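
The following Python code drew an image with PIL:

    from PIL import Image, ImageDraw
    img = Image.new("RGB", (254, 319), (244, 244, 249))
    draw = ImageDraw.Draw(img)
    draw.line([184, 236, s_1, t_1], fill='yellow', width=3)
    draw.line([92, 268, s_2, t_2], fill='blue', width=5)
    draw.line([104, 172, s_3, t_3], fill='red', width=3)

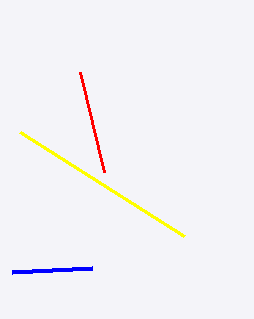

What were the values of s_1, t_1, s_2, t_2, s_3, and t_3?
s_1 = 20, t_1 = 132, s_2 = 12, t_2 = 272, s_3 = 80, t_3 = 72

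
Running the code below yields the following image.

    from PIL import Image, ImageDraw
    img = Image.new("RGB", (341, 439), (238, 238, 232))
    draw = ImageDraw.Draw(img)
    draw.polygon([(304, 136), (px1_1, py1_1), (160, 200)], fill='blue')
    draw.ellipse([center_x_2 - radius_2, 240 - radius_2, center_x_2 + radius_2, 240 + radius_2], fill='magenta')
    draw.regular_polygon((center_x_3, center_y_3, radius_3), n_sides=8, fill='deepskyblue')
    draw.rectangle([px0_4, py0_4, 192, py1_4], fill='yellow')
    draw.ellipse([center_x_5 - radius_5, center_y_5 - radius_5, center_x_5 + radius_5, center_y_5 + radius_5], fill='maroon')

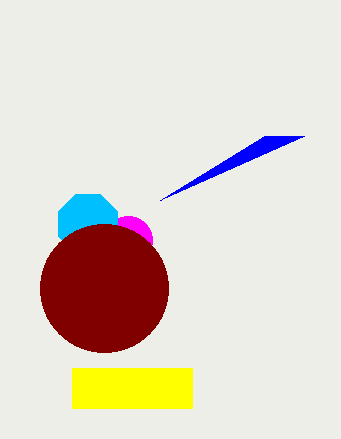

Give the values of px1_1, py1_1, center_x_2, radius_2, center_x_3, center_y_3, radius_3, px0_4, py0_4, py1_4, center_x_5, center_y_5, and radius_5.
px1_1 = 264, py1_1 = 136, center_x_2 = 128, radius_2 = 24, center_x_3 = 88, center_y_3 = 224, radius_3 = 32, px0_4 = 72, py0_4 = 368, py1_4 = 408, center_x_5 = 104, center_y_5 = 288, radius_5 = 64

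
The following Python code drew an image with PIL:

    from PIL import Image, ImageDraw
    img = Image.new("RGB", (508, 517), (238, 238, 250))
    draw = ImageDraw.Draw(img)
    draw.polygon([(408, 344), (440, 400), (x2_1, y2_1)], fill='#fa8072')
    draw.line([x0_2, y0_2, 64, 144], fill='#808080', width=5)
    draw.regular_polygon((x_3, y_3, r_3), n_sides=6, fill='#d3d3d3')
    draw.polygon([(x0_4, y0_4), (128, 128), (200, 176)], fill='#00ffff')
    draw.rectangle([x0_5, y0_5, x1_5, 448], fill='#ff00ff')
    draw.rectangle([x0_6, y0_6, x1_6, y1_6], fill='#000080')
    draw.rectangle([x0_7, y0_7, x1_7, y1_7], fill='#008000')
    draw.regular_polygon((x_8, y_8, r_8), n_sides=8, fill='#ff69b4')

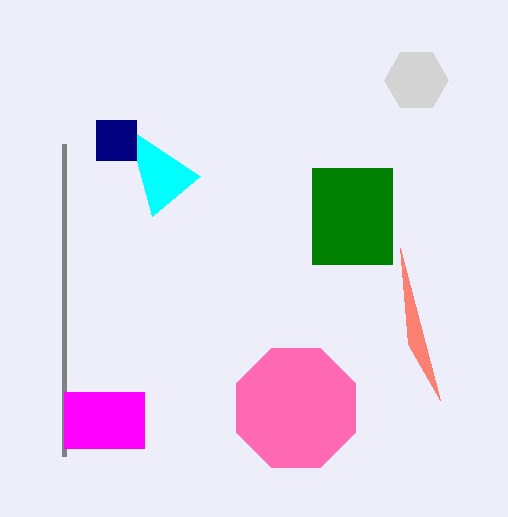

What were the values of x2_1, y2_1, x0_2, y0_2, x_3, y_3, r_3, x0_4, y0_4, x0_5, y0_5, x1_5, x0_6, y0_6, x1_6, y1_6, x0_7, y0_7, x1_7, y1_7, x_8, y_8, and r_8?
x2_1 = 400
y2_1 = 248
x0_2 = 64
y0_2 = 456
x_3 = 416
y_3 = 80
r_3 = 32
x0_4 = 152
y0_4 = 216
x0_5 = 64
y0_5 = 392
x1_5 = 144
x0_6 = 96
y0_6 = 120
x1_6 = 136
y1_6 = 160
x0_7 = 312
y0_7 = 168
x1_7 = 392
y1_7 = 264
x_8 = 296
y_8 = 408
r_8 = 64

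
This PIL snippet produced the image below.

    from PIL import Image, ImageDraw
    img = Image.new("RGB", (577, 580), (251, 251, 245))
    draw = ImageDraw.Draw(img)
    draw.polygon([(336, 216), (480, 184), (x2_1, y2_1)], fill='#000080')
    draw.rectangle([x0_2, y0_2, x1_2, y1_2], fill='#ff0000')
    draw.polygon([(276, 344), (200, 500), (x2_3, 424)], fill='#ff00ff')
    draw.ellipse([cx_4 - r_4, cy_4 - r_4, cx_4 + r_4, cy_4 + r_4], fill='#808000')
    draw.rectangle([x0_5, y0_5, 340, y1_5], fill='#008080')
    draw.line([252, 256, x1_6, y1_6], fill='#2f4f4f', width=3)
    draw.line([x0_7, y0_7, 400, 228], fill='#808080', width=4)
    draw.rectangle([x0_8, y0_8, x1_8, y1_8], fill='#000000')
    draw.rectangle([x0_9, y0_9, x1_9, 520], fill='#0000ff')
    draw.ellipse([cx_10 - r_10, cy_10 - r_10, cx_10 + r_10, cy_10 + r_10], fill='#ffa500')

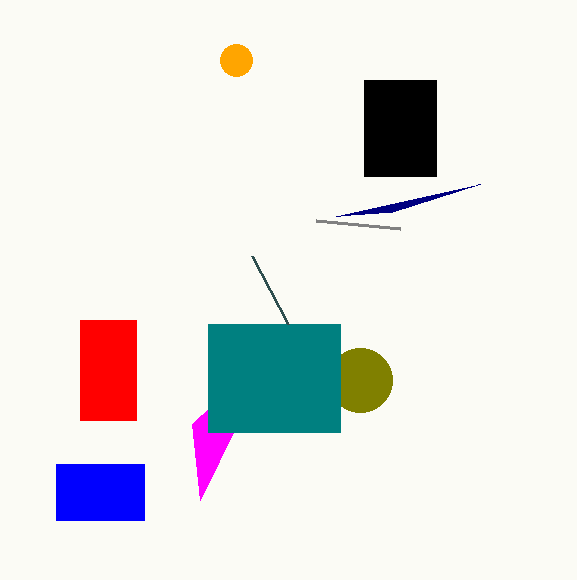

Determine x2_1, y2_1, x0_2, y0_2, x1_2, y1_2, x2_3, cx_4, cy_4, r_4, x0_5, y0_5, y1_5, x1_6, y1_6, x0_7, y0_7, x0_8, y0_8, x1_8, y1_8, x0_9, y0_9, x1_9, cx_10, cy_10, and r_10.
x2_1 = 392; y2_1 = 212; x0_2 = 80; y0_2 = 320; x1_2 = 136; y1_2 = 420; x2_3 = 192; cx_4 = 360; cy_4 = 380; r_4 = 32; x0_5 = 208; y0_5 = 324; y1_5 = 432; x1_6 = 288; y1_6 = 324; x0_7 = 316; y0_7 = 220; x0_8 = 364; y0_8 = 80; x1_8 = 436; y1_8 = 176; x0_9 = 56; y0_9 = 464; x1_9 = 144; cx_10 = 236; cy_10 = 60; r_10 = 16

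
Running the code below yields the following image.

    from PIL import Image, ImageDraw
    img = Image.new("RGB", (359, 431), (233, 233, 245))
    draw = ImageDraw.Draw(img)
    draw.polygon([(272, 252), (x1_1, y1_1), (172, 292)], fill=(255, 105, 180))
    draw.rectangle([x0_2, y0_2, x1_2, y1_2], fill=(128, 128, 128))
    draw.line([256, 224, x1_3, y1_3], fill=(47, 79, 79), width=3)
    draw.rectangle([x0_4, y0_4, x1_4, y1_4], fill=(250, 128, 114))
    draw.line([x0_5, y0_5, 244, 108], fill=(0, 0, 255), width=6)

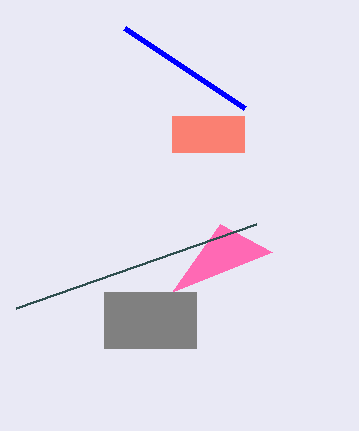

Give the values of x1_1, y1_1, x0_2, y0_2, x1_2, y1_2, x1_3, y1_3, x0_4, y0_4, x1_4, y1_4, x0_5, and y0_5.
x1_1 = 220, y1_1 = 224, x0_2 = 104, y0_2 = 292, x1_2 = 196, y1_2 = 348, x1_3 = 16, y1_3 = 308, x0_4 = 172, y0_4 = 116, x1_4 = 244, y1_4 = 152, x0_5 = 124, y0_5 = 28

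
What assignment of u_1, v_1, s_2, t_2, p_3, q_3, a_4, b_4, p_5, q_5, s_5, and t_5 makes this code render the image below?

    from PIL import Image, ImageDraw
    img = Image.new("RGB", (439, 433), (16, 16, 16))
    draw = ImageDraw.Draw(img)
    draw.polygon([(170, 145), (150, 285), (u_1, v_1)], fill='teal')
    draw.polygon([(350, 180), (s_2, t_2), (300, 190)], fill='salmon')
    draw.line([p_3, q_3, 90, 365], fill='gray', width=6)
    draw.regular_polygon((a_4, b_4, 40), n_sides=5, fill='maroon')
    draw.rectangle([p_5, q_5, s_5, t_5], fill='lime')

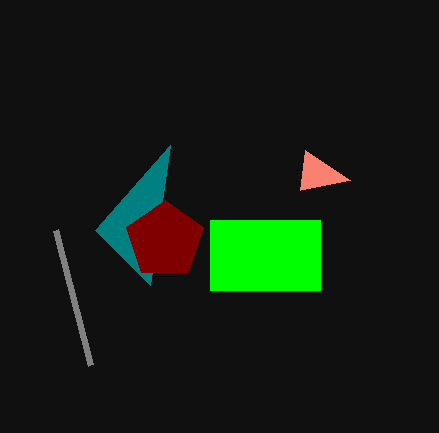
u_1 = 95, v_1 = 230, s_2 = 305, t_2 = 150, p_3 = 55, q_3 = 230, a_4 = 165, b_4 = 240, p_5 = 210, q_5 = 220, s_5 = 320, t_5 = 290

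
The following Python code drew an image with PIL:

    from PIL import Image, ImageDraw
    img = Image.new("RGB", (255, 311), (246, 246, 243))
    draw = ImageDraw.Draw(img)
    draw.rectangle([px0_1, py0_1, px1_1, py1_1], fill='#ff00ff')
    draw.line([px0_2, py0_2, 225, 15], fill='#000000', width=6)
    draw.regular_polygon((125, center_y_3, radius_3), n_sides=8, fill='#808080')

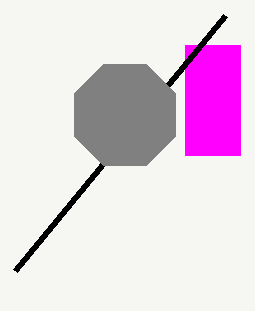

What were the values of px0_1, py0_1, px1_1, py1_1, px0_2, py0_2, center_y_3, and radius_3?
px0_1 = 185; py0_1 = 45; px1_1 = 240; py1_1 = 155; px0_2 = 15; py0_2 = 270; center_y_3 = 115; radius_3 = 55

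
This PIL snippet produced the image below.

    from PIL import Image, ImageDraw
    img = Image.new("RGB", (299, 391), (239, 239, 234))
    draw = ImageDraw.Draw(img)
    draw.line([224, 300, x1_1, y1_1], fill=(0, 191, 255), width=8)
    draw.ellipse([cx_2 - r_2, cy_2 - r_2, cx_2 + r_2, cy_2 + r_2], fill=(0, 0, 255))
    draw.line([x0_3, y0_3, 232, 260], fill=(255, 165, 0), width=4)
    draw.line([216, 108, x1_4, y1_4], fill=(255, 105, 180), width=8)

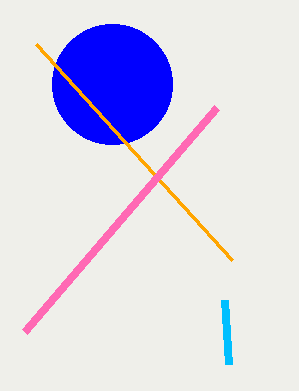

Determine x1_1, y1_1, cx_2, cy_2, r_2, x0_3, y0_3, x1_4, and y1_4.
x1_1 = 228; y1_1 = 364; cx_2 = 112; cy_2 = 84; r_2 = 60; x0_3 = 36; y0_3 = 44; x1_4 = 24; y1_4 = 332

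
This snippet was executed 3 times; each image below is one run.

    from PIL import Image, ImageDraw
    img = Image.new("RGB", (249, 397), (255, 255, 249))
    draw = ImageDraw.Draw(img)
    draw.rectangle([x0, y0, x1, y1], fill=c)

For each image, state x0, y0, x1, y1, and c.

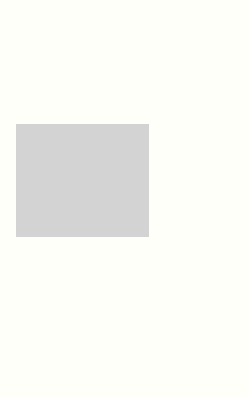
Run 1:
x0 = 16; y0 = 124; x1 = 148; y1 = 236; c = 'lightgray'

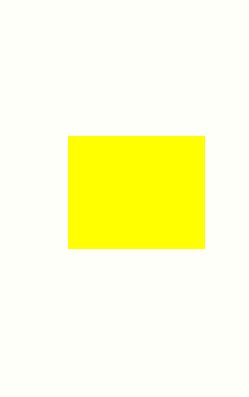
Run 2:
x0 = 68, y0 = 136, x1 = 204, y1 = 248, c = 'yellow'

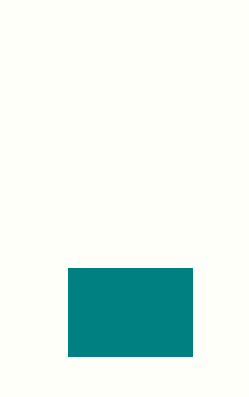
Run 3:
x0 = 68
y0 = 268
x1 = 192
y1 = 356
c = 'teal'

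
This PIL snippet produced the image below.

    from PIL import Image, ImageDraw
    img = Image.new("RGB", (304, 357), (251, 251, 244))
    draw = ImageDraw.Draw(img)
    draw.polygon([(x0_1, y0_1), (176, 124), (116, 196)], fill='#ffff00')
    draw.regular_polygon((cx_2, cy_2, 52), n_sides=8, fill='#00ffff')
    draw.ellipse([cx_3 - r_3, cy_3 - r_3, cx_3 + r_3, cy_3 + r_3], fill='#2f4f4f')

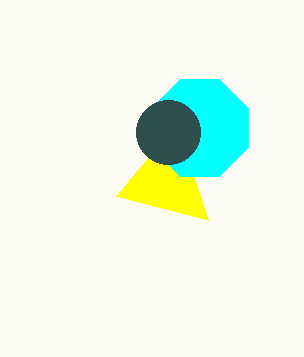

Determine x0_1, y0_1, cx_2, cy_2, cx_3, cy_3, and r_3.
x0_1 = 208
y0_1 = 220
cx_2 = 200
cy_2 = 128
cx_3 = 168
cy_3 = 132
r_3 = 32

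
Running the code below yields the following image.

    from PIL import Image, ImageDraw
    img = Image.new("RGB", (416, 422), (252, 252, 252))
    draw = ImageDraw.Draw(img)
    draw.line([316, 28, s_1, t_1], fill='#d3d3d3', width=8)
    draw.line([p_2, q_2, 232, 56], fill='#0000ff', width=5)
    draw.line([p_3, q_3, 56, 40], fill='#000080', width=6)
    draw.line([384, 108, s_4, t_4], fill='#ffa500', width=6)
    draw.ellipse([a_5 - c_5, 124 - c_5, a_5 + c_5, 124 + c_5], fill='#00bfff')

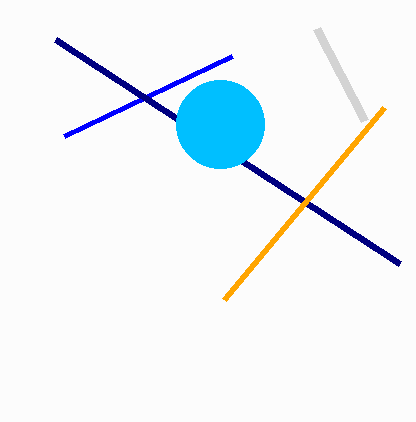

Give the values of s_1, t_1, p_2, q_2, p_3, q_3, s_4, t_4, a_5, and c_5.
s_1 = 364
t_1 = 120
p_2 = 64
q_2 = 136
p_3 = 400
q_3 = 264
s_4 = 224
t_4 = 300
a_5 = 220
c_5 = 44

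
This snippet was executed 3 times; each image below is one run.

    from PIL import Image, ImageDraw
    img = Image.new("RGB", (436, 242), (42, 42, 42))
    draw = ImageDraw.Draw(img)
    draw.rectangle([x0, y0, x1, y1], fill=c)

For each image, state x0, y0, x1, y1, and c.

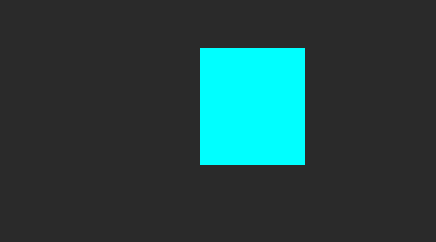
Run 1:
x0 = 200; y0 = 48; x1 = 304; y1 = 164; c = 'cyan'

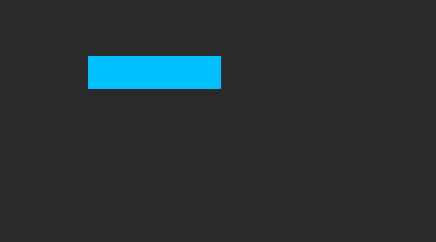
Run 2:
x0 = 88; y0 = 56; x1 = 220; y1 = 88; c = 'deepskyblue'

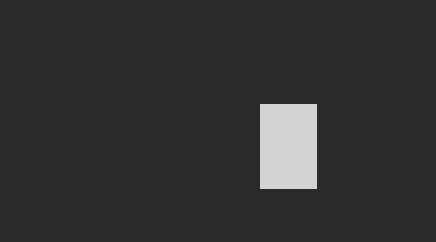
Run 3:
x0 = 260
y0 = 104
x1 = 316
y1 = 188
c = 'lightgray'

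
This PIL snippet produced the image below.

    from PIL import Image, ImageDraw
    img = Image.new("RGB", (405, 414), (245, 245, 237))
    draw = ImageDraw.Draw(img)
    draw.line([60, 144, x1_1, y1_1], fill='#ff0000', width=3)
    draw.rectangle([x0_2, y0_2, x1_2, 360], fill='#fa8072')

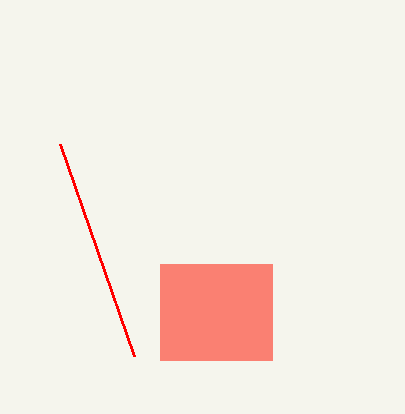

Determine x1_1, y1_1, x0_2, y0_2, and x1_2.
x1_1 = 134
y1_1 = 356
x0_2 = 160
y0_2 = 264
x1_2 = 272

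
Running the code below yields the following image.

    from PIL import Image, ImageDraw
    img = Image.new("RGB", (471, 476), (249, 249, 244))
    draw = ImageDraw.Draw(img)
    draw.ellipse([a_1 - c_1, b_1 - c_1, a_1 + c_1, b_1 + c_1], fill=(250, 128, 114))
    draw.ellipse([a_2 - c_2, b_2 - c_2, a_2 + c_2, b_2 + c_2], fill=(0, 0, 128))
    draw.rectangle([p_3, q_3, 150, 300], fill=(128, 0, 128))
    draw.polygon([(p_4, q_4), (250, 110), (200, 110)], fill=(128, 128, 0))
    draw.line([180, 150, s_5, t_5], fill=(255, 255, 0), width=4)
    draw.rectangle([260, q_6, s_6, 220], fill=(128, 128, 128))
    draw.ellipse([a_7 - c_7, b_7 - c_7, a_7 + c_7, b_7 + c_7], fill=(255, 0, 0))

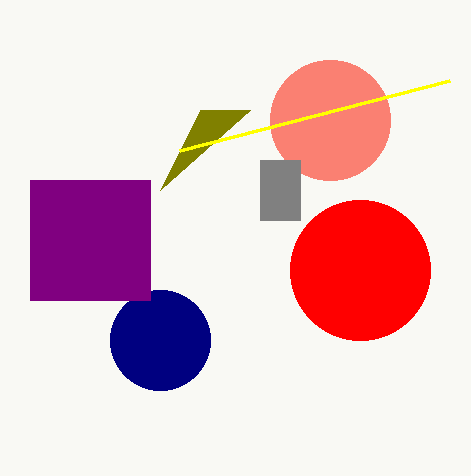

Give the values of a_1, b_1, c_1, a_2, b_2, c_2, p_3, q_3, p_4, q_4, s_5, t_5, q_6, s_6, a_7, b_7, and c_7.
a_1 = 330
b_1 = 120
c_1 = 60
a_2 = 160
b_2 = 340
c_2 = 50
p_3 = 30
q_3 = 180
p_4 = 160
q_4 = 190
s_5 = 450
t_5 = 80
q_6 = 160
s_6 = 300
a_7 = 360
b_7 = 270
c_7 = 70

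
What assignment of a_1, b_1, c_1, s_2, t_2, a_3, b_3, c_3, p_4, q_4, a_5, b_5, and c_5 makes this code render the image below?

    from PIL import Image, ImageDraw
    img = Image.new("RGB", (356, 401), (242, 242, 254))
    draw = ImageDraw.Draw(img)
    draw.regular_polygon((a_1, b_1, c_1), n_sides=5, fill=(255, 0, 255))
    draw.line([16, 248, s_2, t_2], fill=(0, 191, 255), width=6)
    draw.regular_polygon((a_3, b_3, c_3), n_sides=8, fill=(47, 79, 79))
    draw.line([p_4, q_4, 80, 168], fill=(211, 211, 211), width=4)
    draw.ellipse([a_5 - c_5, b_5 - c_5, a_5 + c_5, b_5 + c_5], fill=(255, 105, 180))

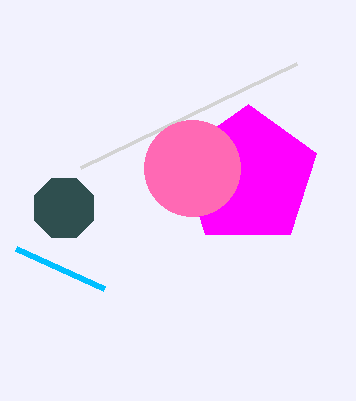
a_1 = 248; b_1 = 176; c_1 = 72; s_2 = 104; t_2 = 288; a_3 = 64; b_3 = 208; c_3 = 32; p_4 = 296; q_4 = 64; a_5 = 192; b_5 = 168; c_5 = 48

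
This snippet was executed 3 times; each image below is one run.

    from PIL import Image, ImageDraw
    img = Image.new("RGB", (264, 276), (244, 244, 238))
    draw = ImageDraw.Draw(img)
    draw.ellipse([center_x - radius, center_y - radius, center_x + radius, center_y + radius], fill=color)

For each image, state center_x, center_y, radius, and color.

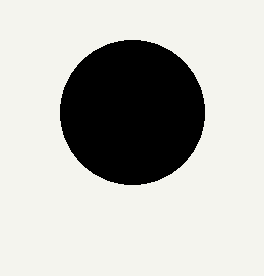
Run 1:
center_x = 132; center_y = 112; radius = 72; color = 'black'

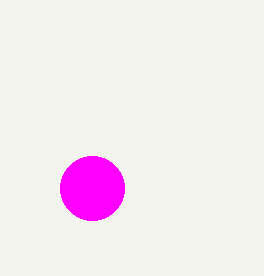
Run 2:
center_x = 92; center_y = 188; radius = 32; color = 'magenta'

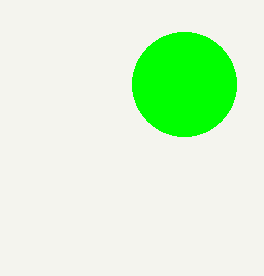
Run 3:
center_x = 184
center_y = 84
radius = 52
color = 'lime'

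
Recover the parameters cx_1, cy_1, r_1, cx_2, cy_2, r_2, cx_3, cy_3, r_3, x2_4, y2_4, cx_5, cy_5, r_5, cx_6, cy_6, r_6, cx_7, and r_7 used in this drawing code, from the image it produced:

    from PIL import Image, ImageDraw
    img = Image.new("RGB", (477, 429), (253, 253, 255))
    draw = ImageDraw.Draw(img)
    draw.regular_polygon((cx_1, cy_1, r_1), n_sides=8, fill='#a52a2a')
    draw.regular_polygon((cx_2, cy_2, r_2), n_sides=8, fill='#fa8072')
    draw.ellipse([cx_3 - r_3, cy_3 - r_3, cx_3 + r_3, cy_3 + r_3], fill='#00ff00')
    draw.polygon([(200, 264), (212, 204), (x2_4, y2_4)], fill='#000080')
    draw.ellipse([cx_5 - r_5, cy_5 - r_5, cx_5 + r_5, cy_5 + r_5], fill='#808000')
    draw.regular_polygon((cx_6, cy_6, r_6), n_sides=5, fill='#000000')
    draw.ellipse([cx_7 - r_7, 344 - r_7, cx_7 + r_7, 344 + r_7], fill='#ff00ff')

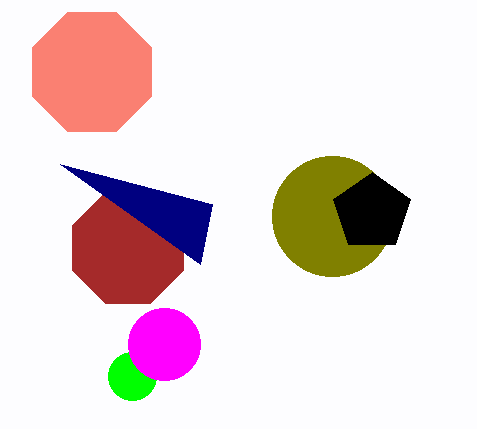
cx_1 = 128; cy_1 = 248; r_1 = 60; cx_2 = 92; cy_2 = 72; r_2 = 64; cx_3 = 132; cy_3 = 376; r_3 = 24; x2_4 = 60; y2_4 = 164; cx_5 = 332; cy_5 = 216; r_5 = 60; cx_6 = 372; cy_6 = 212; r_6 = 40; cx_7 = 164; r_7 = 36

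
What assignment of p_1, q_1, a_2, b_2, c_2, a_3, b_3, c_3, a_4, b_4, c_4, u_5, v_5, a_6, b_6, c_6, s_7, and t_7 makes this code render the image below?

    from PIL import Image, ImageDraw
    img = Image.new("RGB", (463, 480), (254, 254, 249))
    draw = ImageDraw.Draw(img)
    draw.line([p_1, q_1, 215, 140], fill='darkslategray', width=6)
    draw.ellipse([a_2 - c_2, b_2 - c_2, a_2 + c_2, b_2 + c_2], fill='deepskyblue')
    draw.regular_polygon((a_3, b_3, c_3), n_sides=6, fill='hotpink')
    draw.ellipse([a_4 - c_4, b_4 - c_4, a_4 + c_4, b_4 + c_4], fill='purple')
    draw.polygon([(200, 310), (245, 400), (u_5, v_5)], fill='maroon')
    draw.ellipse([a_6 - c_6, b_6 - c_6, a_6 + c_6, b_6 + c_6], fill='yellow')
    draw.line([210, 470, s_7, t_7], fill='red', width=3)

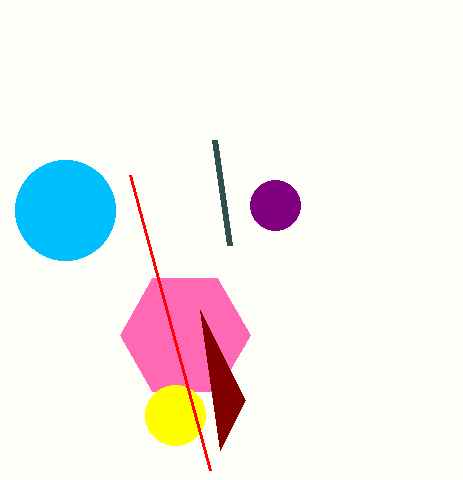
p_1 = 230, q_1 = 245, a_2 = 65, b_2 = 210, c_2 = 50, a_3 = 185, b_3 = 335, c_3 = 65, a_4 = 275, b_4 = 205, c_4 = 25, u_5 = 220, v_5 = 450, a_6 = 175, b_6 = 415, c_6 = 30, s_7 = 130, t_7 = 175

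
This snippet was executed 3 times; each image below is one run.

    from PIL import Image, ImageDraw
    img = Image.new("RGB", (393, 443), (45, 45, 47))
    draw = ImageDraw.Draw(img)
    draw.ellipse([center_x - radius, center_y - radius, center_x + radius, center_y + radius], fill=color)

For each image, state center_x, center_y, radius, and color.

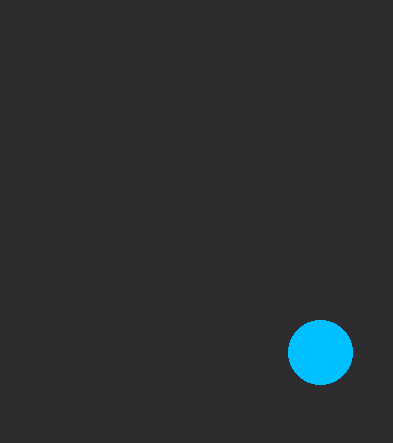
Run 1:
center_x = 320; center_y = 352; radius = 32; color = 'deepskyblue'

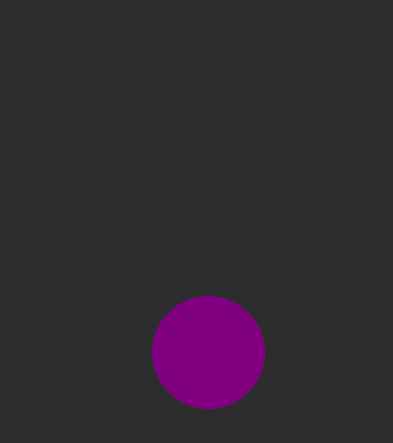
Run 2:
center_x = 208
center_y = 352
radius = 56
color = 'purple'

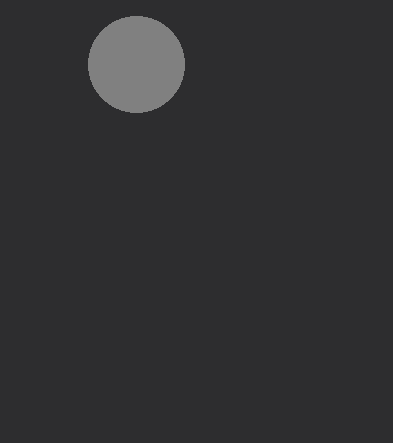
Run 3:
center_x = 136; center_y = 64; radius = 48; color = 'gray'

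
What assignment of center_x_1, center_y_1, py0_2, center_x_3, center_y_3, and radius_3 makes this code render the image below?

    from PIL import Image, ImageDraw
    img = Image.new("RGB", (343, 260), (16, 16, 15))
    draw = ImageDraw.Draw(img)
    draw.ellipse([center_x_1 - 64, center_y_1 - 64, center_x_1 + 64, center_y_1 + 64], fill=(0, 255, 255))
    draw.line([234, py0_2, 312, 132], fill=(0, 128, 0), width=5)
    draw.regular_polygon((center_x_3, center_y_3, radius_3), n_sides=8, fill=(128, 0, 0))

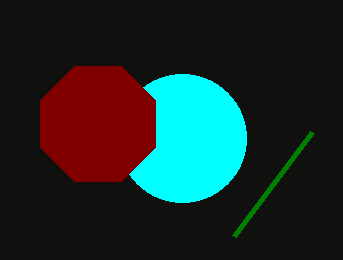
center_x_1 = 182
center_y_1 = 138
py0_2 = 236
center_x_3 = 98
center_y_3 = 124
radius_3 = 62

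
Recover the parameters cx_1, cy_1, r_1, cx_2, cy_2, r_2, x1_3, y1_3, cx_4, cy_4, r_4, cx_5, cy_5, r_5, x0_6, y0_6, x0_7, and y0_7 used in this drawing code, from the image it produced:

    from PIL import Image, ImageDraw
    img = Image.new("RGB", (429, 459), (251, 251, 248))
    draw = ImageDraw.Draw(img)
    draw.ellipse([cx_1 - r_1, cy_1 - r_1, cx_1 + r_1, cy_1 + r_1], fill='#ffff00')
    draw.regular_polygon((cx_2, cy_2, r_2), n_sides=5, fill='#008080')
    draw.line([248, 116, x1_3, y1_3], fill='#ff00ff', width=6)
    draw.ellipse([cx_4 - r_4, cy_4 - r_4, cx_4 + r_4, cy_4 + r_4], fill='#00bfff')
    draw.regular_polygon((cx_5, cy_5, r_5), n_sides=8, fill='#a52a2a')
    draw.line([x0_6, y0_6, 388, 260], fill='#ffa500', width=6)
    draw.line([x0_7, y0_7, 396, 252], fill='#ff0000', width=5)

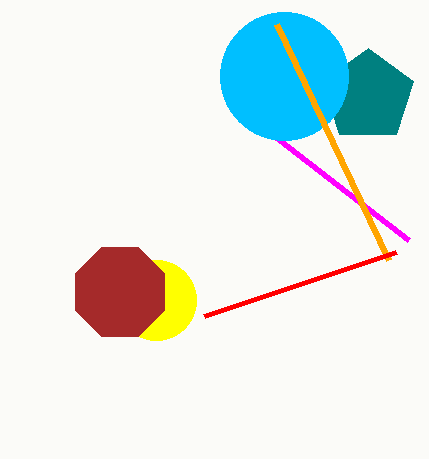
cx_1 = 156; cy_1 = 300; r_1 = 40; cx_2 = 368; cy_2 = 96; r_2 = 48; x1_3 = 408; y1_3 = 240; cx_4 = 284; cy_4 = 76; r_4 = 64; cx_5 = 120; cy_5 = 292; r_5 = 48; x0_6 = 276; y0_6 = 24; x0_7 = 204; y0_7 = 316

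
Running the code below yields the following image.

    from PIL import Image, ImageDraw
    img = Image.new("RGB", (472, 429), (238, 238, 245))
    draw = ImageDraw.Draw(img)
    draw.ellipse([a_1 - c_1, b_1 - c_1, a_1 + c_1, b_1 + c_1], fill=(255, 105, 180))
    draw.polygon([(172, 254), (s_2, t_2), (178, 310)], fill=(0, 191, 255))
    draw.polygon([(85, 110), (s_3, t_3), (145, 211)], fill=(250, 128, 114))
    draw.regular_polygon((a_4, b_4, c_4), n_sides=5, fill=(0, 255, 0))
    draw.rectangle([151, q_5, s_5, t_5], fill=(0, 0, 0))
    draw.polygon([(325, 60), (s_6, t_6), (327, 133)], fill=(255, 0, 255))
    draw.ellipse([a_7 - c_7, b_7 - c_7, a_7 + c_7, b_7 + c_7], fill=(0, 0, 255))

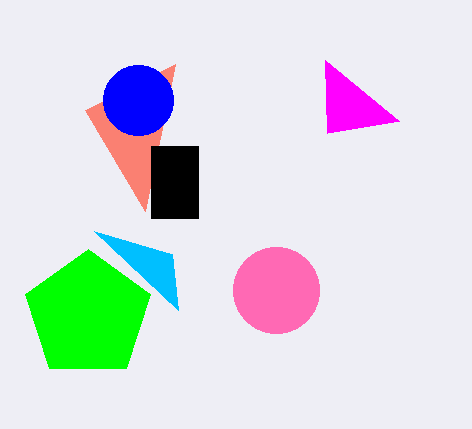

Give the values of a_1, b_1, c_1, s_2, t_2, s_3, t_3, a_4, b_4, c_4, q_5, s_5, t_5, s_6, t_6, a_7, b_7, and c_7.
a_1 = 276, b_1 = 290, c_1 = 43, s_2 = 94, t_2 = 231, s_3 = 175, t_3 = 64, a_4 = 88, b_4 = 315, c_4 = 66, q_5 = 146, s_5 = 198, t_5 = 218, s_6 = 399, t_6 = 121, a_7 = 138, b_7 = 100, c_7 = 35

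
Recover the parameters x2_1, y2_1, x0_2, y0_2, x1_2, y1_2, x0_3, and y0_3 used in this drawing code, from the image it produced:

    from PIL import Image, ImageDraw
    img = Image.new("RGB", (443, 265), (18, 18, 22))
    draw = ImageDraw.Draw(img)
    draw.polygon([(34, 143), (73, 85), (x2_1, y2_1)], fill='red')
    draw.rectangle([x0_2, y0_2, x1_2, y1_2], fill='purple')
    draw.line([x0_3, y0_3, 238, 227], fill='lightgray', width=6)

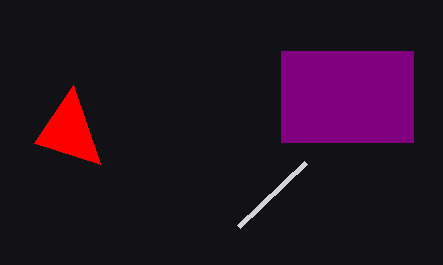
x2_1 = 100; y2_1 = 164; x0_2 = 281; y0_2 = 51; x1_2 = 413; y1_2 = 142; x0_3 = 305; y0_3 = 163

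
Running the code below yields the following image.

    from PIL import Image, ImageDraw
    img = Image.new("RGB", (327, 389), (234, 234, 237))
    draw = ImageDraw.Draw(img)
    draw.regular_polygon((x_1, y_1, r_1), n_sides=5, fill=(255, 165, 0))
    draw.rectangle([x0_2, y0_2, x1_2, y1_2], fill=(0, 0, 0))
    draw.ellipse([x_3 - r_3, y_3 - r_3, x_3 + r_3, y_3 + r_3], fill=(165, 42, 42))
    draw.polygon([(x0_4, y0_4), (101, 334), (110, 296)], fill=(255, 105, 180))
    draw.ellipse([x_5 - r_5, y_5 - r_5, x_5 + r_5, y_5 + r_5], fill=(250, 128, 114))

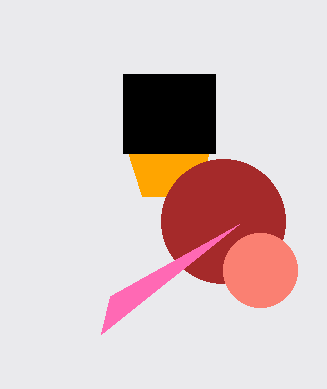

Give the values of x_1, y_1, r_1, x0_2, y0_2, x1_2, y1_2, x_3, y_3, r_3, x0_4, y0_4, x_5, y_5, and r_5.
x_1 = 169; y_1 = 160; r_1 = 45; x0_2 = 123; y0_2 = 74; x1_2 = 215; y1_2 = 153; x_3 = 223; y_3 = 221; r_3 = 62; x0_4 = 239; y0_4 = 224; x_5 = 260; y_5 = 270; r_5 = 37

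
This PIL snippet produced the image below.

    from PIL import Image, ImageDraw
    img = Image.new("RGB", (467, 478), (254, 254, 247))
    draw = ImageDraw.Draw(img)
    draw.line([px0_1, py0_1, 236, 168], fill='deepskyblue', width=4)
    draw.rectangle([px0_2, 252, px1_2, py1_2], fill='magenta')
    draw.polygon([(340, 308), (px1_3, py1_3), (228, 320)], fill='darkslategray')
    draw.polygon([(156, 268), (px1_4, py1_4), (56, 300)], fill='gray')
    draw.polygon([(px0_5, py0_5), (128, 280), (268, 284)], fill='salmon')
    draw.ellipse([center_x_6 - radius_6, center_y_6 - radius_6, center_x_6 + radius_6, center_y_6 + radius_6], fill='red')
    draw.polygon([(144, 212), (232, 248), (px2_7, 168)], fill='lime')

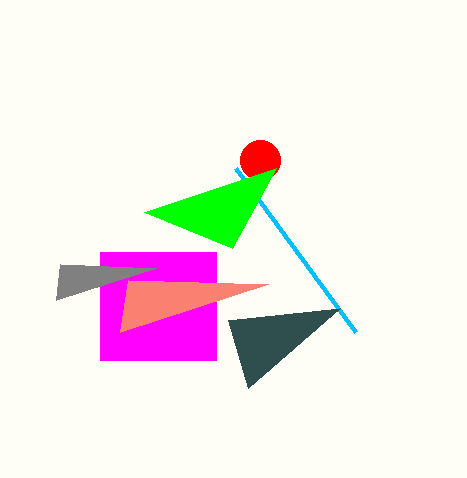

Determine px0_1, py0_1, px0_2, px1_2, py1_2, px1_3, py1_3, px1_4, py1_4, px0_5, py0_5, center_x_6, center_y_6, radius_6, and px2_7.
px0_1 = 356; py0_1 = 332; px0_2 = 100; px1_2 = 216; py1_2 = 360; px1_3 = 248; py1_3 = 388; px1_4 = 60; py1_4 = 264; px0_5 = 120; py0_5 = 332; center_x_6 = 260; center_y_6 = 160; radius_6 = 20; px2_7 = 276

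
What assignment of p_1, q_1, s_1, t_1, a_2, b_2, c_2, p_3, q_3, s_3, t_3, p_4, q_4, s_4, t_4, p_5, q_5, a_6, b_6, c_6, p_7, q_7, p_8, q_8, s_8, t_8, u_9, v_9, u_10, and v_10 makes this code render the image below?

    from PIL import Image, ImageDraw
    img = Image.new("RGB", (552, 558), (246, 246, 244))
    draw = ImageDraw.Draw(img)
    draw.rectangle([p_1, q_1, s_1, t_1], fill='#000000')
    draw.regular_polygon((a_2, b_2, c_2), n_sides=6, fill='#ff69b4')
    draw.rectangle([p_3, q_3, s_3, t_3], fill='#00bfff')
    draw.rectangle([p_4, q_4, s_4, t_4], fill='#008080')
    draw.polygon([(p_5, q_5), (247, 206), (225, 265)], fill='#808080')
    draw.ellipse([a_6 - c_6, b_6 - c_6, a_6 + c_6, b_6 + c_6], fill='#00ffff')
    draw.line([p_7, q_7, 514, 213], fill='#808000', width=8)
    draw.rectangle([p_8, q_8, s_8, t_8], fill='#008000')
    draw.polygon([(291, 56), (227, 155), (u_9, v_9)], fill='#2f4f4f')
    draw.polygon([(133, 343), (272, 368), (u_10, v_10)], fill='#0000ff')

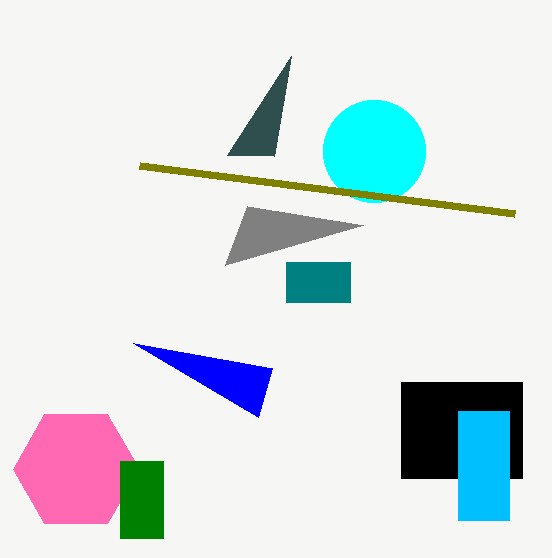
p_1 = 401; q_1 = 382; s_1 = 522; t_1 = 478; a_2 = 76; b_2 = 469; c_2 = 63; p_3 = 458; q_3 = 411; s_3 = 509; t_3 = 520; p_4 = 286; q_4 = 262; s_4 = 350; t_4 = 302; p_5 = 363; q_5 = 225; a_6 = 374; b_6 = 151; c_6 = 51; p_7 = 139; q_7 = 165; p_8 = 120; q_8 = 461; s_8 = 163; t_8 = 538; u_9 = 274; v_9 = 156; u_10 = 258; v_10 = 417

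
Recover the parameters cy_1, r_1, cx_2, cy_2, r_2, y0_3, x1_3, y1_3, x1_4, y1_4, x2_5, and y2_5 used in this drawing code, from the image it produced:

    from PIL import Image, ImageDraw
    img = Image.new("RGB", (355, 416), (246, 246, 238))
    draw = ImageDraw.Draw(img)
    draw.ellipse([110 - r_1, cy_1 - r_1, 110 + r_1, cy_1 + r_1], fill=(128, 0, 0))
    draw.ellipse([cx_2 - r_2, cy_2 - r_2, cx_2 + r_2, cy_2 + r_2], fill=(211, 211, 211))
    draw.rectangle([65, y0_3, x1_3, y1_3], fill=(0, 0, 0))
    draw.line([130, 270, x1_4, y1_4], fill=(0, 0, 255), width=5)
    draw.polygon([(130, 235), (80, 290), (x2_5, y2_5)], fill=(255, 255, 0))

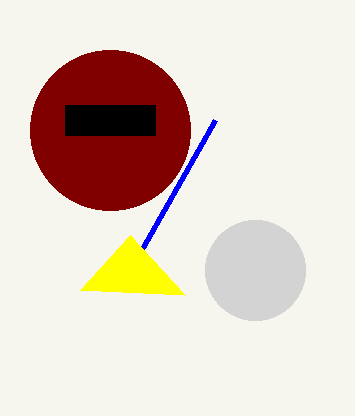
cy_1 = 130; r_1 = 80; cx_2 = 255; cy_2 = 270; r_2 = 50; y0_3 = 105; x1_3 = 155; y1_3 = 135; x1_4 = 215; y1_4 = 120; x2_5 = 185; y2_5 = 295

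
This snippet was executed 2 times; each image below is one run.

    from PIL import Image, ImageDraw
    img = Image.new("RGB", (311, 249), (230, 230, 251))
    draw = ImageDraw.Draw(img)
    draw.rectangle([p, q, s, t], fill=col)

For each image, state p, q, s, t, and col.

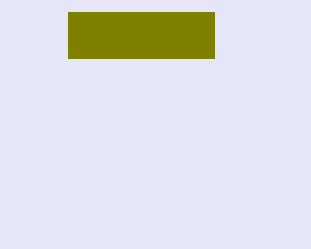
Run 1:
p = 68; q = 12; s = 214; t = 58; col = 'olive'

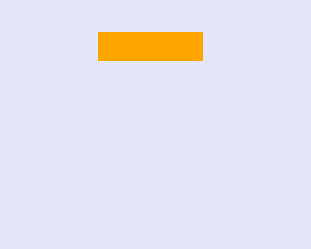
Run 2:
p = 98
q = 32
s = 202
t = 60
col = 'orange'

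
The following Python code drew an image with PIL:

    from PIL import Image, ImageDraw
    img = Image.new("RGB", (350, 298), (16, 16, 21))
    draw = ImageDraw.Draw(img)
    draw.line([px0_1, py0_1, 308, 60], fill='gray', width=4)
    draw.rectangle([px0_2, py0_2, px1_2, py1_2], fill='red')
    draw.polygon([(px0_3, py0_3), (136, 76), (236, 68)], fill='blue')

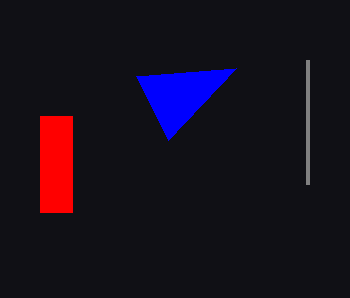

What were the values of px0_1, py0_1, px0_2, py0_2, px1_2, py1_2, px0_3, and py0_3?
px0_1 = 308
py0_1 = 184
px0_2 = 40
py0_2 = 116
px1_2 = 72
py1_2 = 212
px0_3 = 168
py0_3 = 140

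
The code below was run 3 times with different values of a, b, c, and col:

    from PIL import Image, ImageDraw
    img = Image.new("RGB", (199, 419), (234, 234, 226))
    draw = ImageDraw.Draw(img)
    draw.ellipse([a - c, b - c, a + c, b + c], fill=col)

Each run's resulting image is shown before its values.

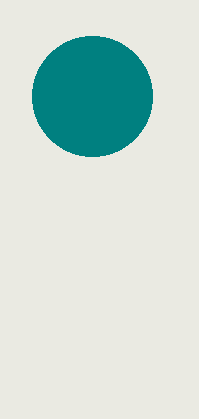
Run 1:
a = 92, b = 96, c = 60, col = 'teal'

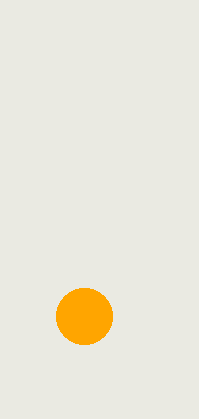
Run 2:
a = 84; b = 316; c = 28; col = 'orange'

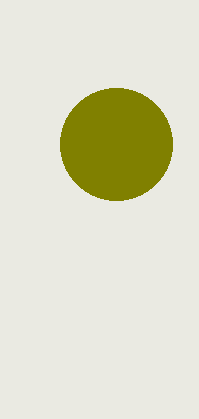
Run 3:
a = 116; b = 144; c = 56; col = 'olive'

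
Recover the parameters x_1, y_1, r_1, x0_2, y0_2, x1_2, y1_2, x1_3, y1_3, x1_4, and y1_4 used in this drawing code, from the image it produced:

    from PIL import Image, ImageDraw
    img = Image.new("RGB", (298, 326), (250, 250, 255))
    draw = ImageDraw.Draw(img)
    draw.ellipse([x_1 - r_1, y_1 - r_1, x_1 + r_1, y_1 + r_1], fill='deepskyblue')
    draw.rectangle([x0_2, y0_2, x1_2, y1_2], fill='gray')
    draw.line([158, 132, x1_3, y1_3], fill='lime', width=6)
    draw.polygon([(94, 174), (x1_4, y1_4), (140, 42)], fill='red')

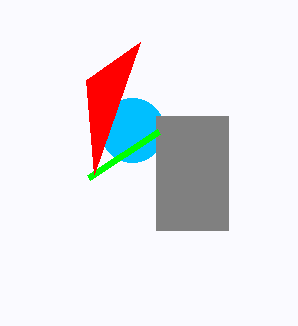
x_1 = 132; y_1 = 130; r_1 = 32; x0_2 = 156; y0_2 = 116; x1_2 = 228; y1_2 = 230; x1_3 = 88; y1_3 = 178; x1_4 = 86; y1_4 = 80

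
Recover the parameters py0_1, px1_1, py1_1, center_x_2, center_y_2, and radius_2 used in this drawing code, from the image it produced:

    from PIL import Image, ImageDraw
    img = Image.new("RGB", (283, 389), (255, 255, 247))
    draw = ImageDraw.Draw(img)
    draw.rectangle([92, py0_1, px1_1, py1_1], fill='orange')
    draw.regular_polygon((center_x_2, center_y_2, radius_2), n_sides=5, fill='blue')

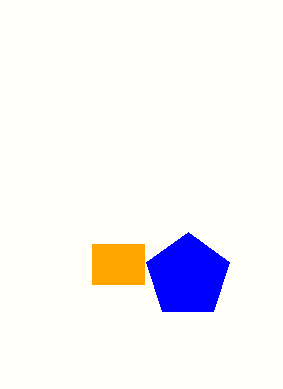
py0_1 = 244; px1_1 = 144; py1_1 = 284; center_x_2 = 188; center_y_2 = 276; radius_2 = 44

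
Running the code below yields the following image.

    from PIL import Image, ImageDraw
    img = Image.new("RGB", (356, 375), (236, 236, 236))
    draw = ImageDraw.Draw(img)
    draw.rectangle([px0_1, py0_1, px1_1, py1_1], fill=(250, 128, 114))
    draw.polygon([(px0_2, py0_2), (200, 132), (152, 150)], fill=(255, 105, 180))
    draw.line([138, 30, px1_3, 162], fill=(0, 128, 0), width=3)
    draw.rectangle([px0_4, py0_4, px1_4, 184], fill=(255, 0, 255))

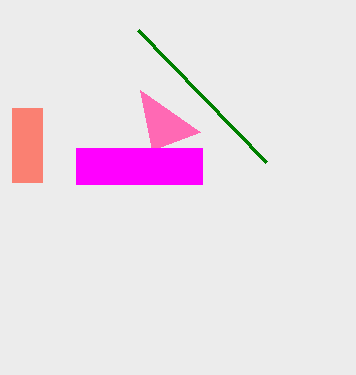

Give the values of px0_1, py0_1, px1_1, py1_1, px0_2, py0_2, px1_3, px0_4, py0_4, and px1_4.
px0_1 = 12, py0_1 = 108, px1_1 = 42, py1_1 = 182, px0_2 = 140, py0_2 = 90, px1_3 = 266, px0_4 = 76, py0_4 = 148, px1_4 = 202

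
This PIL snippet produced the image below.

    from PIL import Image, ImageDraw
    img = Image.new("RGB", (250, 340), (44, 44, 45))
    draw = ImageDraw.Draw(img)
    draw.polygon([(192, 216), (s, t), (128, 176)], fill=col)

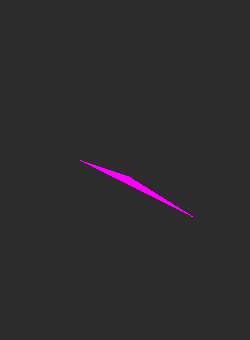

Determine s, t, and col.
s = 80, t = 160, col = 'magenta'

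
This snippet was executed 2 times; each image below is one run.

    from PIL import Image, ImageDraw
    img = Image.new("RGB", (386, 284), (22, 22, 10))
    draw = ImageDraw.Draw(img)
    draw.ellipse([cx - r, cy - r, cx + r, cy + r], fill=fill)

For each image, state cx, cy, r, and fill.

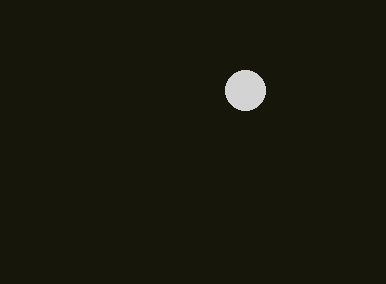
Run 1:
cx = 245
cy = 90
r = 20
fill = 'lightgray'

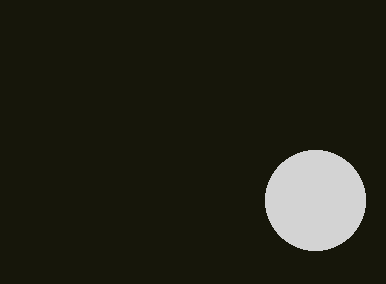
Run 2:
cx = 315, cy = 200, r = 50, fill = 'lightgray'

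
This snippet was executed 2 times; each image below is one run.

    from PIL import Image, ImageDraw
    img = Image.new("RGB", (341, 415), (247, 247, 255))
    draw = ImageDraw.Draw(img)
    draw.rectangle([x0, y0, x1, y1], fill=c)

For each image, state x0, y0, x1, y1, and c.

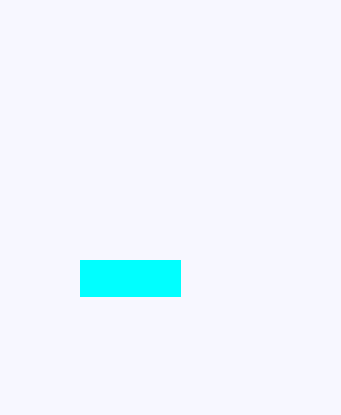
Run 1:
x0 = 80, y0 = 260, x1 = 180, y1 = 296, c = 'cyan'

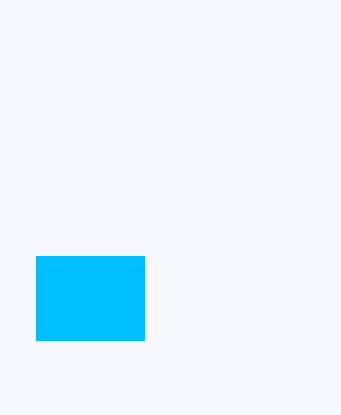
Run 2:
x0 = 36
y0 = 256
x1 = 144
y1 = 340
c = 'deepskyblue'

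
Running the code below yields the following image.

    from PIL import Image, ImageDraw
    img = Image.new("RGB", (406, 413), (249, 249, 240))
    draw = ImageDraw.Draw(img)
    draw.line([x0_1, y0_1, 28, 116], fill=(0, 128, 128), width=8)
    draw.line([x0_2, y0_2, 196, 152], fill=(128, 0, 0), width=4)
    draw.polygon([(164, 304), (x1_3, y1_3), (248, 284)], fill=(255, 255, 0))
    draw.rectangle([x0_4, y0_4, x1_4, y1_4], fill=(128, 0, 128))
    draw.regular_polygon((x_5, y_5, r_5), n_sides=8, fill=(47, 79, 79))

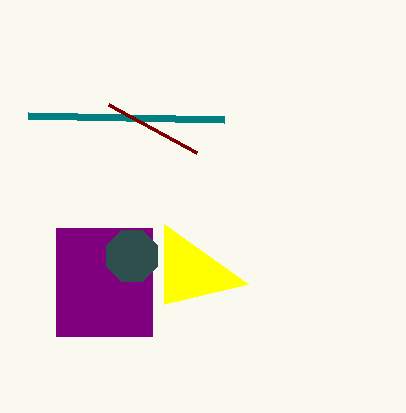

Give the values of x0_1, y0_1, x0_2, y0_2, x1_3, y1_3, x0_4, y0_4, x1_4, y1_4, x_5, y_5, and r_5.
x0_1 = 224
y0_1 = 120
x0_2 = 108
y0_2 = 104
x1_3 = 164
y1_3 = 224
x0_4 = 56
y0_4 = 228
x1_4 = 152
y1_4 = 336
x_5 = 132
y_5 = 256
r_5 = 28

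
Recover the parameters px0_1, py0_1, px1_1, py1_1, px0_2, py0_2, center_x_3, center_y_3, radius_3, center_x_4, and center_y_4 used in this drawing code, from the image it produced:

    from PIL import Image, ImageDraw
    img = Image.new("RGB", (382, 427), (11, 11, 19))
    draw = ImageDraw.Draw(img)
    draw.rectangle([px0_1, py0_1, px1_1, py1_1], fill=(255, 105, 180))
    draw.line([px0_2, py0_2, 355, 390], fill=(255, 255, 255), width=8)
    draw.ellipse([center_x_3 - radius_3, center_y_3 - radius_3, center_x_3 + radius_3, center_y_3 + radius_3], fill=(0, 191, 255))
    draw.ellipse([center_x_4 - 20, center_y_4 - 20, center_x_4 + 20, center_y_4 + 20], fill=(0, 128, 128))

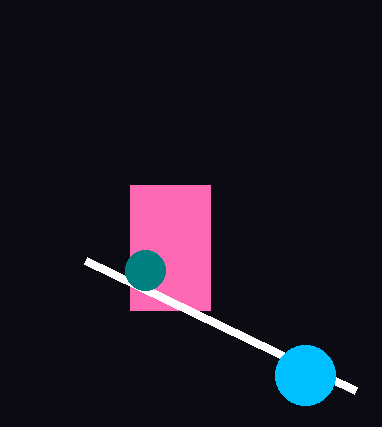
px0_1 = 130
py0_1 = 185
px1_1 = 210
py1_1 = 310
px0_2 = 85
py0_2 = 260
center_x_3 = 305
center_y_3 = 375
radius_3 = 30
center_x_4 = 145
center_y_4 = 270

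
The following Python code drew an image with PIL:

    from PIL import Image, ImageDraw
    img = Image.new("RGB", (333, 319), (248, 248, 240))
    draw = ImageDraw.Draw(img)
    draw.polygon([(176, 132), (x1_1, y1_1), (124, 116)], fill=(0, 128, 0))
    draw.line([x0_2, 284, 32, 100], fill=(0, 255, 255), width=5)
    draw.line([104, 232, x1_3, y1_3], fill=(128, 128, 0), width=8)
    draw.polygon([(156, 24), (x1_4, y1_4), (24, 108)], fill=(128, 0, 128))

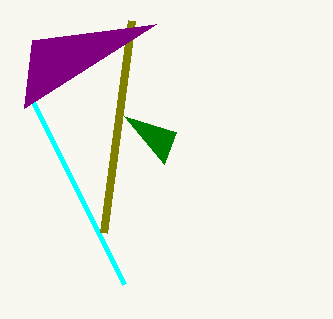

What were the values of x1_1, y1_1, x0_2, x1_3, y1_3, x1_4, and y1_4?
x1_1 = 164
y1_1 = 164
x0_2 = 124
x1_3 = 132
y1_3 = 20
x1_4 = 32
y1_4 = 40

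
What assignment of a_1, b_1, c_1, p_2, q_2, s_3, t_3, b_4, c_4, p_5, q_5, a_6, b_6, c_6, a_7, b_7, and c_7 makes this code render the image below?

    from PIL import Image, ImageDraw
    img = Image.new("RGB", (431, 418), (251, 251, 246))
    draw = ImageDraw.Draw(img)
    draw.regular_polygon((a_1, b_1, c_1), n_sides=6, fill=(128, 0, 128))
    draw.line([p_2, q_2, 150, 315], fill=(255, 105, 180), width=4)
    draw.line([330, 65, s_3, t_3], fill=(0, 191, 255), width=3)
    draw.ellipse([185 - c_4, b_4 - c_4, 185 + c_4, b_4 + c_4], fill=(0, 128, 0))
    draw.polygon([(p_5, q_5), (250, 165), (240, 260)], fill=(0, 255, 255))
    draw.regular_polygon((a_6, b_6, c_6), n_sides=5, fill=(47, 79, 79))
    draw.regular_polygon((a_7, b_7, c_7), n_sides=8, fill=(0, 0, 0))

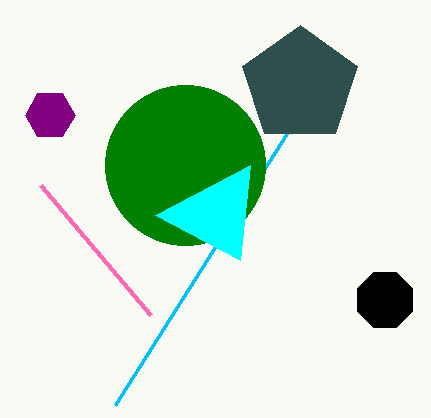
a_1 = 50; b_1 = 115; c_1 = 25; p_2 = 40; q_2 = 185; s_3 = 115; t_3 = 405; b_4 = 165; c_4 = 80; p_5 = 155; q_5 = 215; a_6 = 300; b_6 = 85; c_6 = 60; a_7 = 385; b_7 = 300; c_7 = 30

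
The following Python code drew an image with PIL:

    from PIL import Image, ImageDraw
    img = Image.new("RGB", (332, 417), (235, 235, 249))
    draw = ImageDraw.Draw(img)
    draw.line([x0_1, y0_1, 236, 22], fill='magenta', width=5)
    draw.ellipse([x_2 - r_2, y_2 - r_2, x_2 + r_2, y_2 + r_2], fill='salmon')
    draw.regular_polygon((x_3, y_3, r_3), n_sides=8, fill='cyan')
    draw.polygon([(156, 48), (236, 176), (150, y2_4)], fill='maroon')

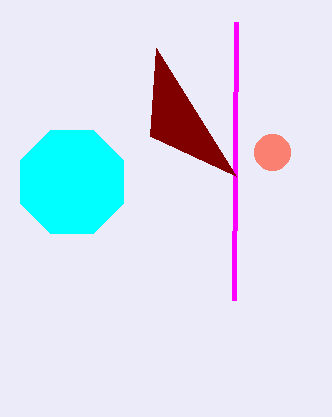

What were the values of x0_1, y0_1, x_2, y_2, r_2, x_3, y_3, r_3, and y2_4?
x0_1 = 234
y0_1 = 300
x_2 = 272
y_2 = 152
r_2 = 18
x_3 = 72
y_3 = 182
r_3 = 56
y2_4 = 136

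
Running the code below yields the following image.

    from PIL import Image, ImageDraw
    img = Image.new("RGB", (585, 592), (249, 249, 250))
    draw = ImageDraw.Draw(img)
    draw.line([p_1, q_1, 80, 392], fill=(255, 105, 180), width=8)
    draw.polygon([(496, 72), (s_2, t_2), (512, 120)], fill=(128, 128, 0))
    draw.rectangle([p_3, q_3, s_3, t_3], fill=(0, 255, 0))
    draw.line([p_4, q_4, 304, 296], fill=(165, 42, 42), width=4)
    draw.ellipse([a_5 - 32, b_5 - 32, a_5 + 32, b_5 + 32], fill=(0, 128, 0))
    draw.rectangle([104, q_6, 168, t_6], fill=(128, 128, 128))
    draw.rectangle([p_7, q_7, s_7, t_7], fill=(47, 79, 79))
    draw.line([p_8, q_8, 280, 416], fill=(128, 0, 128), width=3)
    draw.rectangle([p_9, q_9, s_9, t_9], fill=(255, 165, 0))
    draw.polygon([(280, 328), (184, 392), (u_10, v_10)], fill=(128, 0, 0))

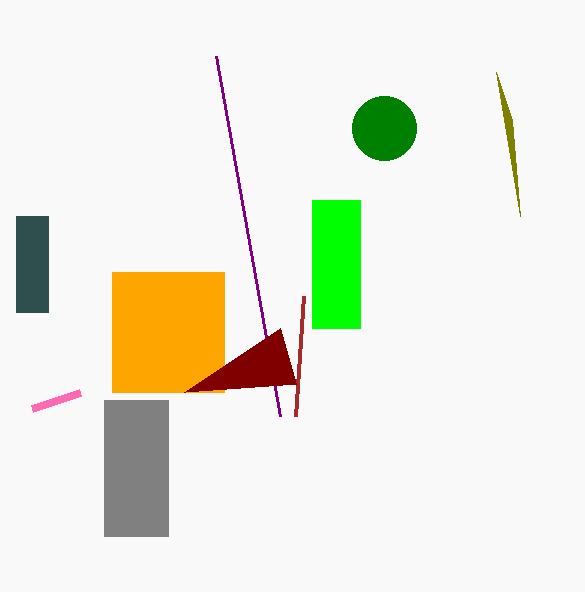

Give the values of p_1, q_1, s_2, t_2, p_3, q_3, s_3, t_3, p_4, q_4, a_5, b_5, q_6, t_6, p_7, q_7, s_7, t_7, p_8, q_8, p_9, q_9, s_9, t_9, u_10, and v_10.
p_1 = 32; q_1 = 408; s_2 = 520; t_2 = 216; p_3 = 312; q_3 = 200; s_3 = 360; t_3 = 328; p_4 = 296; q_4 = 416; a_5 = 384; b_5 = 128; q_6 = 400; t_6 = 536; p_7 = 16; q_7 = 216; s_7 = 48; t_7 = 312; p_8 = 216; q_8 = 56; p_9 = 112; q_9 = 272; s_9 = 224; t_9 = 392; u_10 = 296; v_10 = 384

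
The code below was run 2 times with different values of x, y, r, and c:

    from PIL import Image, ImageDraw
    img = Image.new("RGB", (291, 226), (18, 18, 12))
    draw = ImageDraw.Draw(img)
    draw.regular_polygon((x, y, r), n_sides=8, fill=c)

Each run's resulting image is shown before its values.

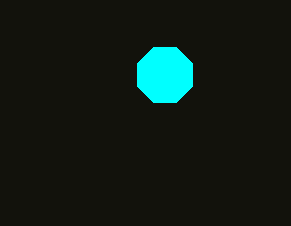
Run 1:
x = 165
y = 75
r = 30
c = 'cyan'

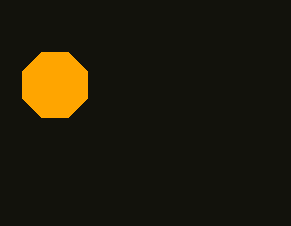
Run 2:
x = 55
y = 85
r = 35
c = 'orange'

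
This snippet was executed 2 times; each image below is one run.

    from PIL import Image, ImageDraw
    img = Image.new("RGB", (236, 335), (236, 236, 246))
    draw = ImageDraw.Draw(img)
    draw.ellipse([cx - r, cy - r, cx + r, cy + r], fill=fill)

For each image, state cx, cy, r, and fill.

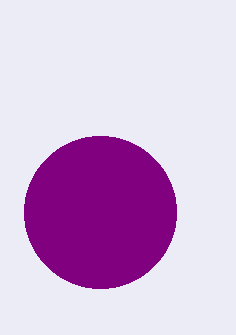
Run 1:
cx = 100, cy = 212, r = 76, fill = 'purple'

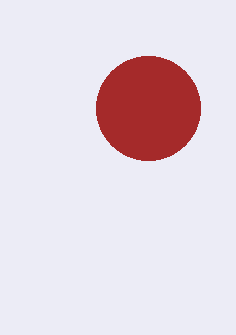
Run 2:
cx = 148
cy = 108
r = 52
fill = 'brown'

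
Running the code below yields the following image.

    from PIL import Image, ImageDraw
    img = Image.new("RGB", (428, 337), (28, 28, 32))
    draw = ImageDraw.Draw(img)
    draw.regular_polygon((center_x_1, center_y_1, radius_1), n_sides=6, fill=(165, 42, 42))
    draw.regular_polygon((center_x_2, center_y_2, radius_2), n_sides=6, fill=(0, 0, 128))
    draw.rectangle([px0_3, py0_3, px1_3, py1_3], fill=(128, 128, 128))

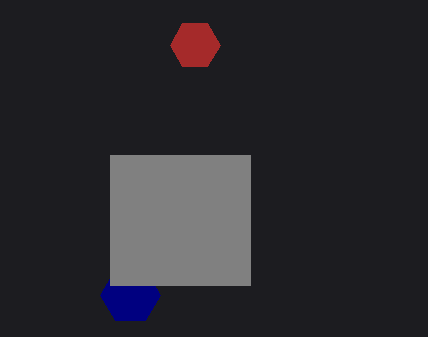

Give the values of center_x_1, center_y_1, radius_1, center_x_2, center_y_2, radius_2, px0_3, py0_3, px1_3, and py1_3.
center_x_1 = 195
center_y_1 = 45
radius_1 = 25
center_x_2 = 130
center_y_2 = 295
radius_2 = 30
px0_3 = 110
py0_3 = 155
px1_3 = 250
py1_3 = 285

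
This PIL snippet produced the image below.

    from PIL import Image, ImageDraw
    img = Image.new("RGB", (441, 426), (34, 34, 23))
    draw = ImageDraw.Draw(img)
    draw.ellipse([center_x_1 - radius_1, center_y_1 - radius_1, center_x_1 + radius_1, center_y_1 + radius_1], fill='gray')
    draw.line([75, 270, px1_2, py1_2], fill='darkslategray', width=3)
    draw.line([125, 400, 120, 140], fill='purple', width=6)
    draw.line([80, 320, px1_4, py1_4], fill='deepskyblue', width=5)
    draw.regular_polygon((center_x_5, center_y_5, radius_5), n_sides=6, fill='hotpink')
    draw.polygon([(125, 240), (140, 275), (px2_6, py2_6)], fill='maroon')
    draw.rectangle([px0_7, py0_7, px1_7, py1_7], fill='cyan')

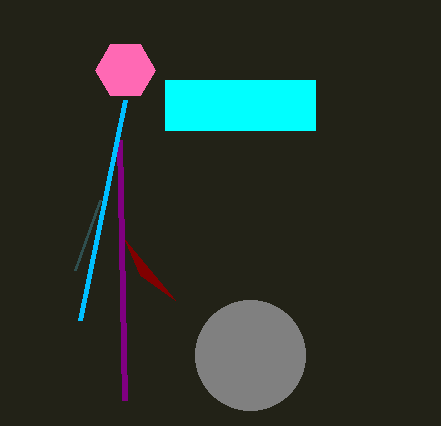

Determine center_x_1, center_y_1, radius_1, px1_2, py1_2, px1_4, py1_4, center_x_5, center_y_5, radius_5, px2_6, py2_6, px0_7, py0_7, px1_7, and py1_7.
center_x_1 = 250, center_y_1 = 355, radius_1 = 55, px1_2 = 100, py1_2 = 200, px1_4 = 125, py1_4 = 100, center_x_5 = 125, center_y_5 = 70, radius_5 = 30, px2_6 = 175, py2_6 = 300, px0_7 = 165, py0_7 = 80, px1_7 = 315, py1_7 = 130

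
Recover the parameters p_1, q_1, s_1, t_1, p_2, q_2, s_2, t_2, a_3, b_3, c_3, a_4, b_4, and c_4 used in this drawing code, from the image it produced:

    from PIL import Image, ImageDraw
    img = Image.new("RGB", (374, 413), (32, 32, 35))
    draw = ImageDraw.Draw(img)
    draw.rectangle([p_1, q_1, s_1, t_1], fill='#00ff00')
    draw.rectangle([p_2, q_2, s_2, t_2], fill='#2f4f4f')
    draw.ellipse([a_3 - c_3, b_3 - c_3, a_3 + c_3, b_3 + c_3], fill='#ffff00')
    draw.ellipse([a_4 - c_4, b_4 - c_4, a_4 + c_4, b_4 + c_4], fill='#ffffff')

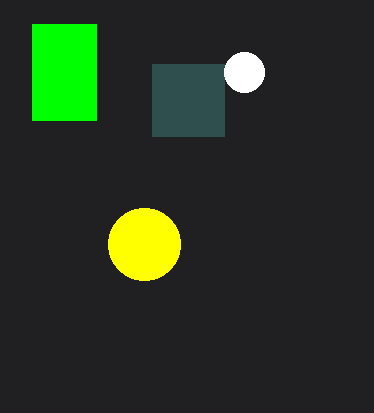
p_1 = 32; q_1 = 24; s_1 = 96; t_1 = 120; p_2 = 152; q_2 = 64; s_2 = 224; t_2 = 136; a_3 = 144; b_3 = 244; c_3 = 36; a_4 = 244; b_4 = 72; c_4 = 20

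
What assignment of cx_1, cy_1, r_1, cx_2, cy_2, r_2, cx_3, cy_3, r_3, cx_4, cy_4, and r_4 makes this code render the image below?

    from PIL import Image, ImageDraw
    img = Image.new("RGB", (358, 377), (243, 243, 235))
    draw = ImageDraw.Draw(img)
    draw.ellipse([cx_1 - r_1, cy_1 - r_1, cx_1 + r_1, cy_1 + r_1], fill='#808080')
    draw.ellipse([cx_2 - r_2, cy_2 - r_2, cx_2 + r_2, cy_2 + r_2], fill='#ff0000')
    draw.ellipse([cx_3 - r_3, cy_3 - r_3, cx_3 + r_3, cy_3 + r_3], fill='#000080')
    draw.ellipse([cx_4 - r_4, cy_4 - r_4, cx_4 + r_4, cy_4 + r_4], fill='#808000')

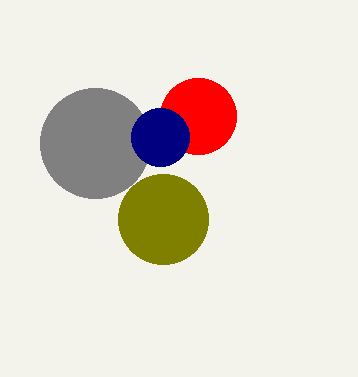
cx_1 = 95; cy_1 = 143; r_1 = 55; cx_2 = 198; cy_2 = 116; r_2 = 38; cx_3 = 160; cy_3 = 137; r_3 = 29; cx_4 = 163; cy_4 = 219; r_4 = 45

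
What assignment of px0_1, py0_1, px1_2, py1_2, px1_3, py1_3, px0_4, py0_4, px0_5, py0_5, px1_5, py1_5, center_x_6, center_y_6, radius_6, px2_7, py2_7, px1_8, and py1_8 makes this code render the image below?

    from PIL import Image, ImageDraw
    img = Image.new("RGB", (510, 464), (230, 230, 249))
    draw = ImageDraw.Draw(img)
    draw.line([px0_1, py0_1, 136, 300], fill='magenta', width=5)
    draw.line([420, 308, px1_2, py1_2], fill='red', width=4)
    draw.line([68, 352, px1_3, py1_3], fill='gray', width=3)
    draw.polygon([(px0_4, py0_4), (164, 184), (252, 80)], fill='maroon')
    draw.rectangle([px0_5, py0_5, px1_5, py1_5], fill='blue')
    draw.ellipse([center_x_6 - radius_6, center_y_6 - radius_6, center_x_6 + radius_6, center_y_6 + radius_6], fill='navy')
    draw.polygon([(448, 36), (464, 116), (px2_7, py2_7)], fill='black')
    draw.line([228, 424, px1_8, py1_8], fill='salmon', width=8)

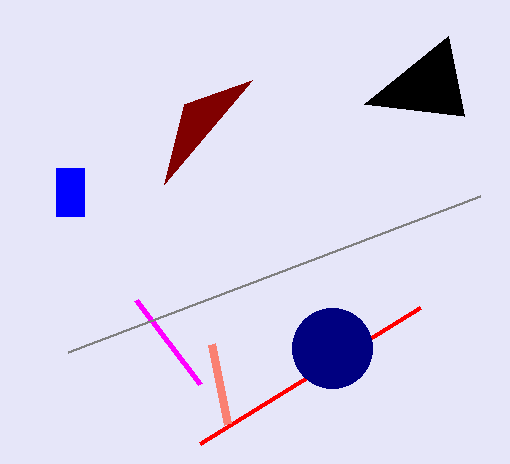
px0_1 = 200
py0_1 = 384
px1_2 = 200
py1_2 = 444
px1_3 = 480
py1_3 = 196
px0_4 = 184
py0_4 = 104
px0_5 = 56
py0_5 = 168
px1_5 = 84
py1_5 = 216
center_x_6 = 332
center_y_6 = 348
radius_6 = 40
px2_7 = 364
py2_7 = 104
px1_8 = 212
py1_8 = 344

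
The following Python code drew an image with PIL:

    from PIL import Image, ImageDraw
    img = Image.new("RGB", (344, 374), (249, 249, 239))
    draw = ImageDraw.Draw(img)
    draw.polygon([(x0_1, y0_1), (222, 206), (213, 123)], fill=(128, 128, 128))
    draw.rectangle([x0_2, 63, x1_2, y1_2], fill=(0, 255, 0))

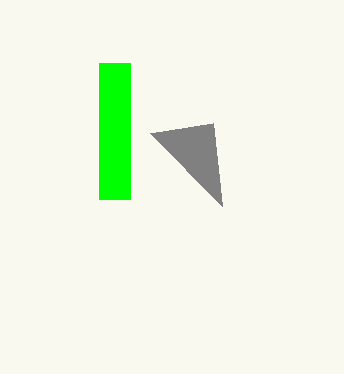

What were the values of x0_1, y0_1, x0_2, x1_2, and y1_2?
x0_1 = 150
y0_1 = 133
x0_2 = 99
x1_2 = 130
y1_2 = 199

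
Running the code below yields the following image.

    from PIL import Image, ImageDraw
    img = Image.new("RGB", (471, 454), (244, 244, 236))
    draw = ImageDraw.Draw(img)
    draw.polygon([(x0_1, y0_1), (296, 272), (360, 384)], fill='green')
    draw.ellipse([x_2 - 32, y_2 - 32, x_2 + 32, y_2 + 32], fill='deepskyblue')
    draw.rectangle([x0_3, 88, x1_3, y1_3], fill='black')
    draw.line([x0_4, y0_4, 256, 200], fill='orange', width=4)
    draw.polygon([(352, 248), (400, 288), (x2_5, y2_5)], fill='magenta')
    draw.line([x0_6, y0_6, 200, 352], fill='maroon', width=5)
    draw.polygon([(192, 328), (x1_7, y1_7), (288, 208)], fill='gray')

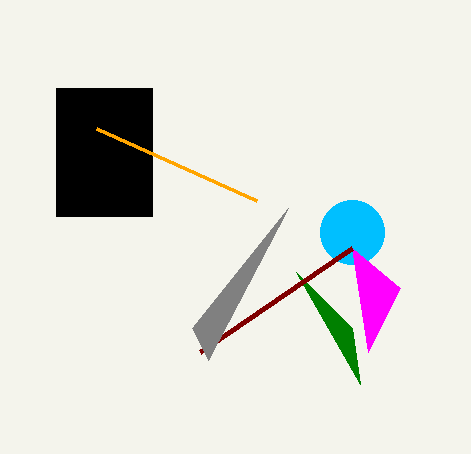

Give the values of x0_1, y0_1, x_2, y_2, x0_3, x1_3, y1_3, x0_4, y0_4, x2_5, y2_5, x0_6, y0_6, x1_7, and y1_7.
x0_1 = 352
y0_1 = 328
x_2 = 352
y_2 = 232
x0_3 = 56
x1_3 = 152
y1_3 = 216
x0_4 = 96
y0_4 = 128
x2_5 = 368
y2_5 = 352
x0_6 = 352
y0_6 = 248
x1_7 = 208
y1_7 = 360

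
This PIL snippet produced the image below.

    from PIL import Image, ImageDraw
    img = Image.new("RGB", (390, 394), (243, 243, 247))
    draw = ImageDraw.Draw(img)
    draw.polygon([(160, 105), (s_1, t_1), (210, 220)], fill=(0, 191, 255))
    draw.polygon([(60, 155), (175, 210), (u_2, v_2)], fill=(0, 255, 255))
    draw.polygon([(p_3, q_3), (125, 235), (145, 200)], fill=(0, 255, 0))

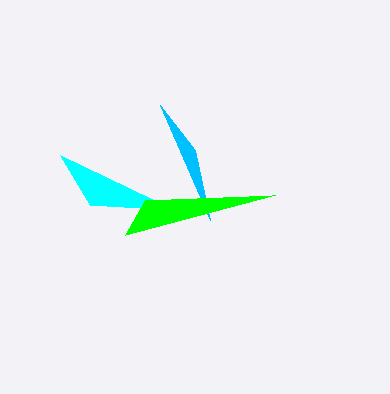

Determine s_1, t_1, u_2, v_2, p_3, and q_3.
s_1 = 195; t_1 = 150; u_2 = 90; v_2 = 205; p_3 = 275; q_3 = 195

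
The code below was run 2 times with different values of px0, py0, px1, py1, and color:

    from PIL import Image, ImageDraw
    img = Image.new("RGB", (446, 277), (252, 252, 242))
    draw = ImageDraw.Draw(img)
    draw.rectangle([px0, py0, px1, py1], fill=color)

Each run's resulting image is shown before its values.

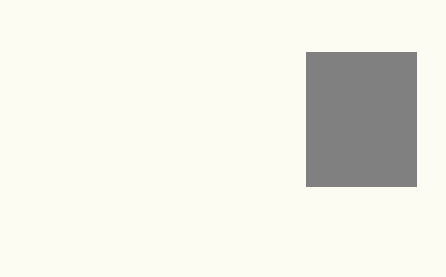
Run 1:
px0 = 306; py0 = 52; px1 = 416; py1 = 186; color = 'gray'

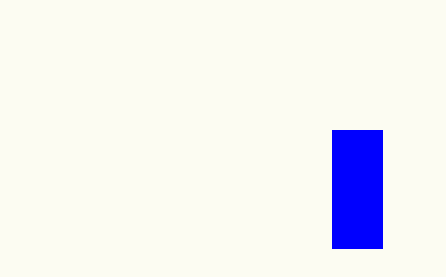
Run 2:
px0 = 332; py0 = 130; px1 = 382; py1 = 248; color = 'blue'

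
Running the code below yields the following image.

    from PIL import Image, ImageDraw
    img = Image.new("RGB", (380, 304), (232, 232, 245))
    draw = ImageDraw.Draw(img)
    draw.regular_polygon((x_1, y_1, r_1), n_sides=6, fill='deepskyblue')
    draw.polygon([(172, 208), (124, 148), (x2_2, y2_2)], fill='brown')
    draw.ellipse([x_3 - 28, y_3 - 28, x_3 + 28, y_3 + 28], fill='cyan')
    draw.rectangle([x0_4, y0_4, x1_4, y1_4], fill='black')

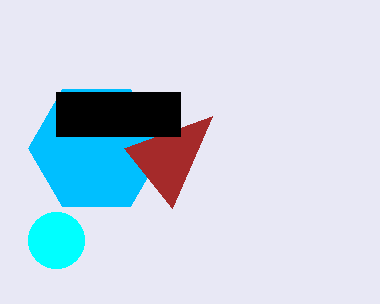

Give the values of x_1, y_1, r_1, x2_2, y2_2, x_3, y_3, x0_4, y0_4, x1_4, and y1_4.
x_1 = 96, y_1 = 148, r_1 = 68, x2_2 = 212, y2_2 = 116, x_3 = 56, y_3 = 240, x0_4 = 56, y0_4 = 92, x1_4 = 180, y1_4 = 136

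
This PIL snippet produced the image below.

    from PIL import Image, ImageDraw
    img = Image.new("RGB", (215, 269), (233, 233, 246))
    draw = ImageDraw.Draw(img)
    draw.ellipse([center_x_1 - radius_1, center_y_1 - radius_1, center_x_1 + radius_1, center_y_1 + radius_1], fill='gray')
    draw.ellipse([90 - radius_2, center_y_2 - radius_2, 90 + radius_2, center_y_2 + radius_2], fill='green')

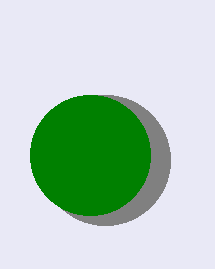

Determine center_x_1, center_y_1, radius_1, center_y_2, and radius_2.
center_x_1 = 105
center_y_1 = 160
radius_1 = 65
center_y_2 = 155
radius_2 = 60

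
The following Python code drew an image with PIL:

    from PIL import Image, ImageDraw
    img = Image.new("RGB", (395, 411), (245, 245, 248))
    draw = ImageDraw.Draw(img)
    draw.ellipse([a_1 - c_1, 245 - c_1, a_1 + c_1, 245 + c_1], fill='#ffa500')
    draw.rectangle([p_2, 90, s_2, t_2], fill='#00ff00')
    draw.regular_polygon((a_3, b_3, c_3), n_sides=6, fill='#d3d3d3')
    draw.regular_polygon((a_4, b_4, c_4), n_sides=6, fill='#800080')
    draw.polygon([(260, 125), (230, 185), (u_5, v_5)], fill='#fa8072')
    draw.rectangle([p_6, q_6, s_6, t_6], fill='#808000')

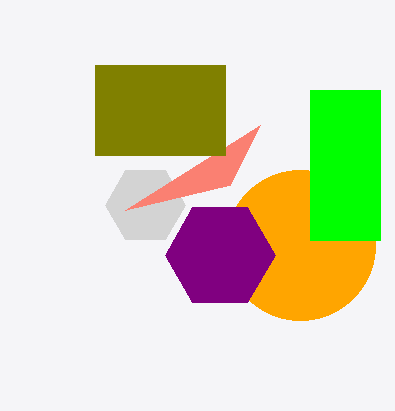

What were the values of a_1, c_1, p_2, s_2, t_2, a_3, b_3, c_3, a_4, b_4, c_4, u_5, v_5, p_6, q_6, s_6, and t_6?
a_1 = 300; c_1 = 75; p_2 = 310; s_2 = 380; t_2 = 240; a_3 = 145; b_3 = 205; c_3 = 40; a_4 = 220; b_4 = 255; c_4 = 55; u_5 = 125; v_5 = 210; p_6 = 95; q_6 = 65; s_6 = 225; t_6 = 155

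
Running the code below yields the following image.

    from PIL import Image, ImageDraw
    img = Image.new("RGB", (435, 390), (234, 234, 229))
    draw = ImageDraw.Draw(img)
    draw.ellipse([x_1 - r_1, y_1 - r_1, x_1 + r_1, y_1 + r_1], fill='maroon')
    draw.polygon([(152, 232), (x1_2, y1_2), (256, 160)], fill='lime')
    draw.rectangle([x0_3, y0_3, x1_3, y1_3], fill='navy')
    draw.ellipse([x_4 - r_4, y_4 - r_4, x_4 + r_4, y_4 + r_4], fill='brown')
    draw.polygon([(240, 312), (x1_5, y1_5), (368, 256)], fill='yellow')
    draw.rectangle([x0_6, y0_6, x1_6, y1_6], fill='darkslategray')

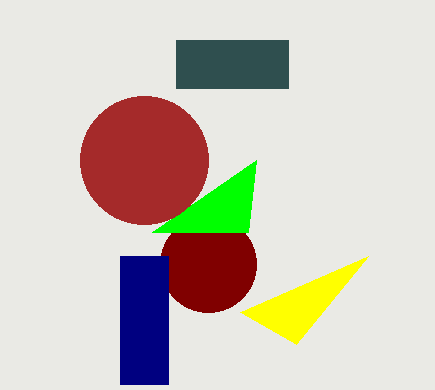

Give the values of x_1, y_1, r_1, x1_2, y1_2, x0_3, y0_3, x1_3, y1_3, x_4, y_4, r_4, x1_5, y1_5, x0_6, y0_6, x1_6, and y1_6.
x_1 = 208; y_1 = 264; r_1 = 48; x1_2 = 248; y1_2 = 232; x0_3 = 120; y0_3 = 256; x1_3 = 168; y1_3 = 384; x_4 = 144; y_4 = 160; r_4 = 64; x1_5 = 296; y1_5 = 344; x0_6 = 176; y0_6 = 40; x1_6 = 288; y1_6 = 88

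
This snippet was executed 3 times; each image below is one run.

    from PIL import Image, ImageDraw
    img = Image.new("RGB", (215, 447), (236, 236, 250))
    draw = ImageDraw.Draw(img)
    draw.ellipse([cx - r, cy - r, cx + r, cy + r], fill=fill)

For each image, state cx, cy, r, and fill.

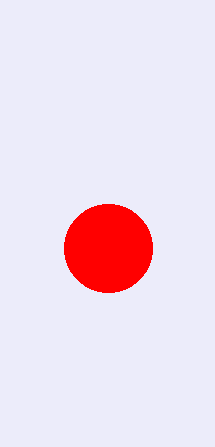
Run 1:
cx = 108
cy = 248
r = 44
fill = 'red'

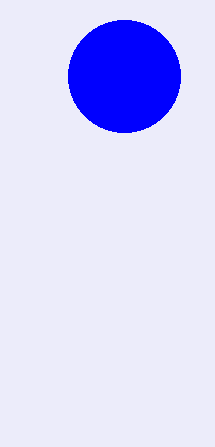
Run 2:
cx = 124; cy = 76; r = 56; fill = 'blue'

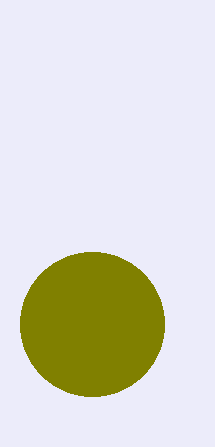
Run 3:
cx = 92; cy = 324; r = 72; fill = 'olive'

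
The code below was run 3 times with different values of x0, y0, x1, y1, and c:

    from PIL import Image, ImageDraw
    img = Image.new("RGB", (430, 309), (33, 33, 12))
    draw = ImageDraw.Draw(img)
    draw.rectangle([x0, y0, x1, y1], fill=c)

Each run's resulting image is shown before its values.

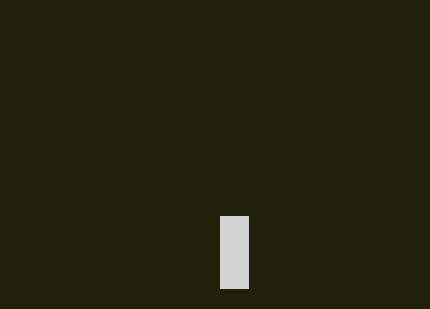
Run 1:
x0 = 220, y0 = 216, x1 = 248, y1 = 288, c = 'lightgray'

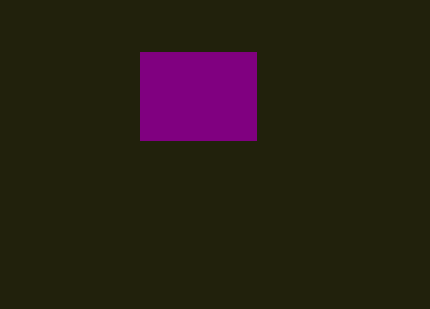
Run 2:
x0 = 140
y0 = 52
x1 = 256
y1 = 140
c = 'purple'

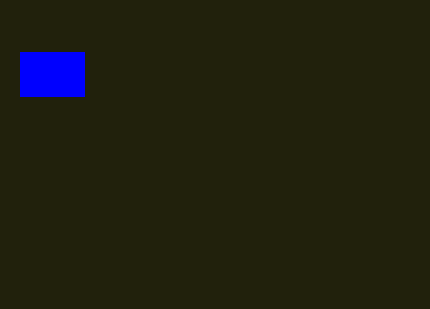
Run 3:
x0 = 20; y0 = 52; x1 = 84; y1 = 96; c = 'blue'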